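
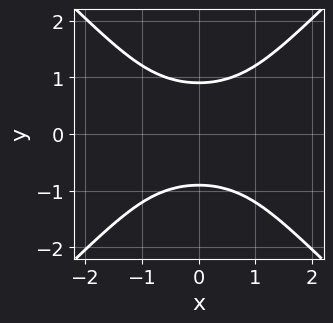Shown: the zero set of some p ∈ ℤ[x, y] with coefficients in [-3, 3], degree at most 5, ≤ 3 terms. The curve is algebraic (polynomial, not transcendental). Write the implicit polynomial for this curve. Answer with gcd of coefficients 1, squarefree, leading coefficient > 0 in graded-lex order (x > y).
3*x^2*y^2 - 3*y^4 + 2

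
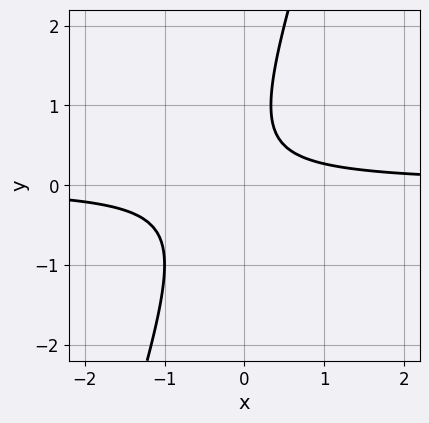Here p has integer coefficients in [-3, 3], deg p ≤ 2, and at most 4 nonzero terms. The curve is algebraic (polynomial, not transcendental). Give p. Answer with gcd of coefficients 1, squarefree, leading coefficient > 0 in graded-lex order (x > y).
(a) The degree is 2 — the shape is more complex than any degree-1 curve.
(b) From the visible intercepts: it misses every integer gridline on the y-axis; it misses every integer gridline on the x-axis.
(c) Matching integer coefficients to the picture gives p.

3*x*y - y^2 + y - 1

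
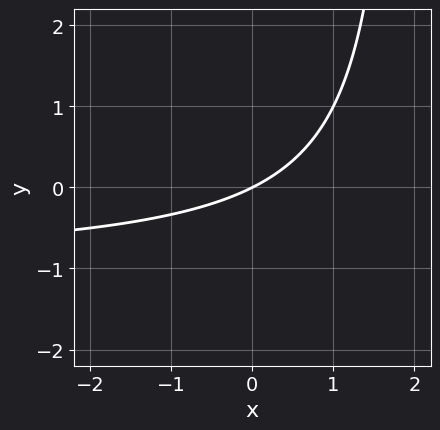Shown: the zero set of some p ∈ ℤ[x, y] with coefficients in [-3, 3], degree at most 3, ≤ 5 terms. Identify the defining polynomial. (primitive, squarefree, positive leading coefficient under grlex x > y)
1. deg p = 2.
2. From the visible intercepts: it meets the x-axis at x = 0 (among the integer gridlines); it crosses the y-axis at the gridline y = 0.
3. Assembling these constraints gives the stated polynomial.

x*y + x - 2*y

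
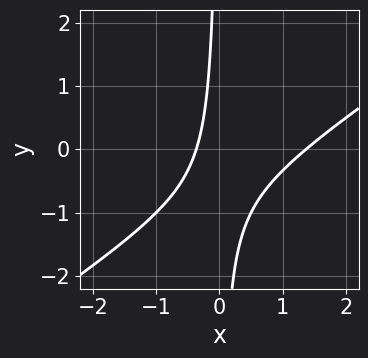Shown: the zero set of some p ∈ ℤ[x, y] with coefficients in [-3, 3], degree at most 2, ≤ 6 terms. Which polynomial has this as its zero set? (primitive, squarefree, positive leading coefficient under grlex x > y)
2*x^2 - 3*x*y - 2*x - 1

1. deg p = 2.
2. From the axis intercepts and sections: the curve avoids every integer y-axis point in the box.
3. The integer polynomial consistent with all of this is the stated p.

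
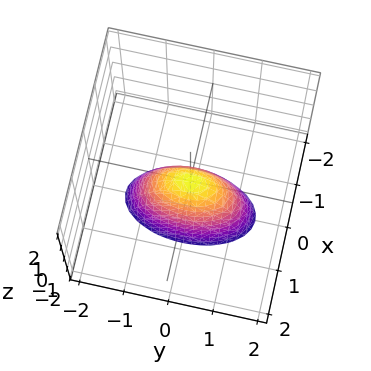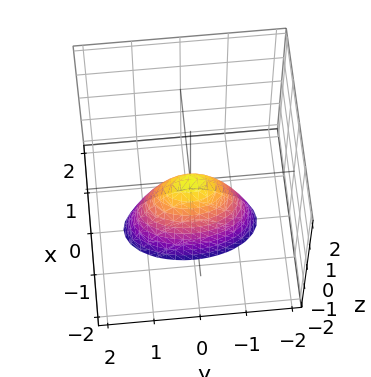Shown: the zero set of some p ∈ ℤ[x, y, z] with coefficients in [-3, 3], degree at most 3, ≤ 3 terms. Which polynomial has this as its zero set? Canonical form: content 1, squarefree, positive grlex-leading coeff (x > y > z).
(a) deg p = 2. A single bowl opening along one axis; a quadric.
(b) Symmetries: it's symmetric under x → −x, forcing even powers of x; it's symmetric under y → −y, forcing even powers of y.
(c) Observable constraints: it meets the z-axis at z = 0 (among the integer gridlines); one y-axis crossing is at y = 0; it crosses the x-axis at the gridline x = 0.
(d) Together with the visible shape, these determine p as stated.

3*x^2 + y^2 + z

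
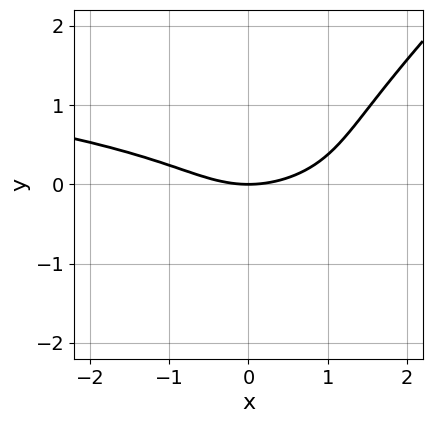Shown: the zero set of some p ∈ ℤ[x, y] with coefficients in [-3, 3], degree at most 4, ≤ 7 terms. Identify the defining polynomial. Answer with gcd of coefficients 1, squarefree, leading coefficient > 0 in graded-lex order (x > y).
First, deg p = 3. No degree-2 curve has this shape.
Then, from the visible intercepts: one y-axis crossing is at y = 0; it crosses the x-axis at the gridline x = 0.
Finally, solving for integer coefficients yields p as stated.

3*x*y^2 - 3*y^3 + x^2 - y^2 - 3*y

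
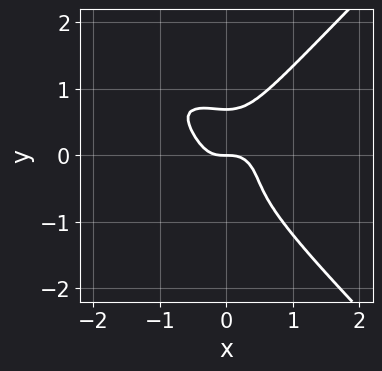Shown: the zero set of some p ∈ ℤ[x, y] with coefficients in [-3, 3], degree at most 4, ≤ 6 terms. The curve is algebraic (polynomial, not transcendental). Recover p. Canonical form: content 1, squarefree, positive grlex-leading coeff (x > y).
3*x^2*y^2 - 3*y^4 + 3*x^3 + y

(a) The degree is 4 — the shape is more complex than any degree-3 curve.
(b) From the axis intercepts and sections: it meets the x-axis at x = 0 (among the integer gridlines); it crosses the y-axis at the gridline y = 0.
(c) The integer polynomial consistent with all of this is the stated p.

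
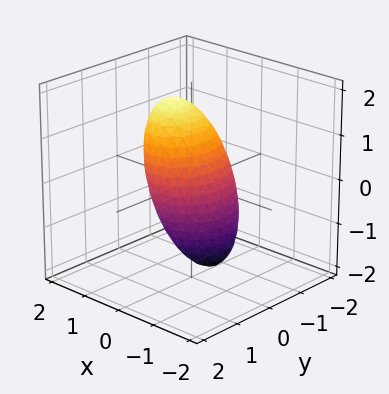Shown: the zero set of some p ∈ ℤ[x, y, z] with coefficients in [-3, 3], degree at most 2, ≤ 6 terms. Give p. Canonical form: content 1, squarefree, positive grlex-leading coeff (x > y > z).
First, deg p = 2. The shape is more complex than any degree-1 surface.
Then, from the axis intercepts and sections: among the integer gridlines, it crosses the y-axis at y ∈ {-1, 1}.
Finally, the integer polynomial consistent with all of this is the stated p.

3*x^2 - 2*x*z + 2*y^2 + z^2 - 2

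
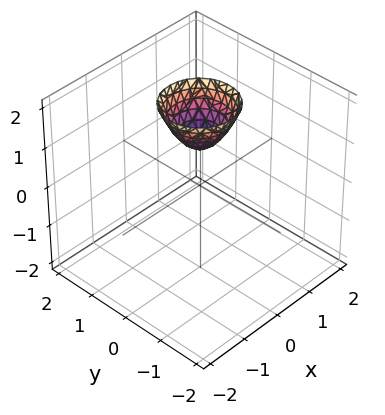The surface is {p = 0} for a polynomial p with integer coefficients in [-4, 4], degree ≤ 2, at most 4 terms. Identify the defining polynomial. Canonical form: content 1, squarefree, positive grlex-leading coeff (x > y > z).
3*x^2 + 3*y^2 - 2*z + 2

deg p = 2. The shape is more complex than any degree-1 surface.
Symmetry: every cross-section ⟂ z is a circle, so x, y appear only via x² + y².
From the axis intercepts and sections: a circular section at z = 2 has radius between 0 and 1; it crosses the z-axis at the gridline z = 1; the surface avoids every integer x-axis point in the box; the surface avoids every integer y-axis point in the box.
The integer polynomial consistent with all of this is the stated p.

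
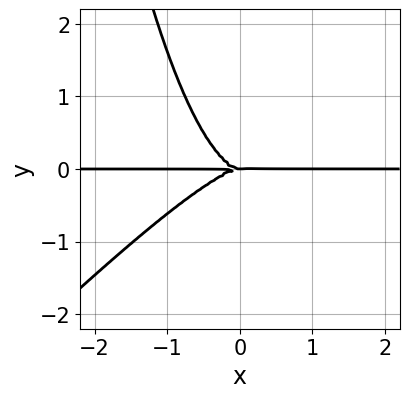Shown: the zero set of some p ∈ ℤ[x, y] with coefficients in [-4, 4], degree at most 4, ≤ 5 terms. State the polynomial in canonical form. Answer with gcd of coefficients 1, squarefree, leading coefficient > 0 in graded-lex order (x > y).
x^3*y - x^2*y^2 + y^3

First, deg p = 4.
Then, reading off the gridlines: the visible x-axis segment lies entirely on the curve; one y-axis crossing is at y = 0.
Finally, fitting integer coefficients to these (and the overall shape) gives p.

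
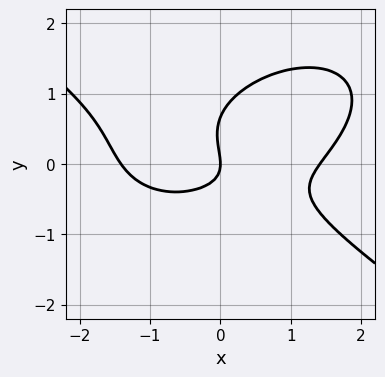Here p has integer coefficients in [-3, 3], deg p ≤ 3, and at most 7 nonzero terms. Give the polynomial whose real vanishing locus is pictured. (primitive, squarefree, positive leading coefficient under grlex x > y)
(a) Degree: a generic line meets the curve in up to 3 points, so deg p = 3.
(b) From the visible intercepts: one x-axis crossing is at x = 0; it crosses the y-axis at the gridline y = 0.
(c) Solving for integer coefficients yields p as stated.

x^3 + 3*y^3 - 2*x*y - 2*y^2 - 2*x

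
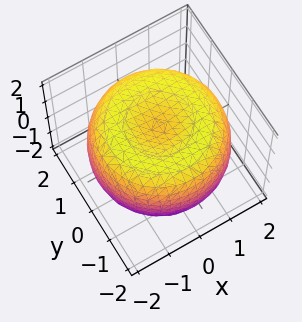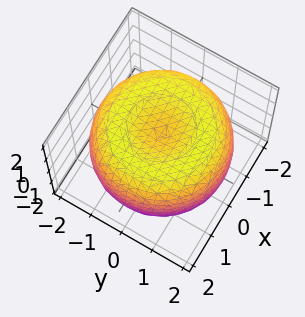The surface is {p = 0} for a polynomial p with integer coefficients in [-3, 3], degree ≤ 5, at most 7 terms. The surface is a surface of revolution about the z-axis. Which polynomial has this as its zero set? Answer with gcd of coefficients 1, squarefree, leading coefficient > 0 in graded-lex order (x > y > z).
x^4 + 2*x^2*y^2 + y^4 - 3*x^2 - 3*y^2 + 3*z^2 - 3

Degree: a generic line meets the surface in up to 4 points, so deg p = 4.
Symmetries: rotational symmetry about the z-axis ⇒ p depends on x, y only through x² + y².
From the visible intercepts: the z-axis gridline crossings are at z ∈ {-1, 1}; a circular section at z = 1 has radius between 1 and 2.
Putting this together gives p.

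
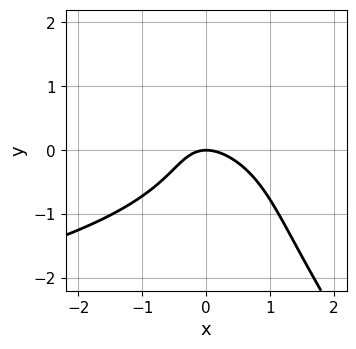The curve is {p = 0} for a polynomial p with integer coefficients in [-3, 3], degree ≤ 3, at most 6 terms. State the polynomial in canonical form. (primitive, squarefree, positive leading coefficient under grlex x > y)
3*x*y^2 + 2*y^3 + 3*x^2 + 2*x*y + 3*y

Degree: a generic line meets the curve in up to 3 points, so deg p = 3.
Reading off the gridlines: it crosses the x-axis at the gridline x = 0; it crosses the y-axis at the gridline y = 0.
Fitting integer coefficients to these (and the overall shape) gives p.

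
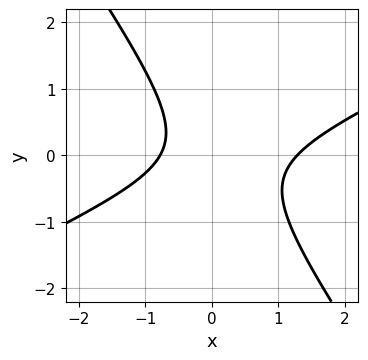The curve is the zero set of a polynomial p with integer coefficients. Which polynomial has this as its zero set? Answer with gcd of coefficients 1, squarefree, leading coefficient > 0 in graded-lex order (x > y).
1. The degree is 2 — the shape is more complex than any degree-1 curve.
2. From the axis intercepts and sections: it misses every integer gridline on the y-axis.
3. Matching integer coefficients to the picture gives p.

2*x^2 - 3*x*y - 3*y^2 - x - 2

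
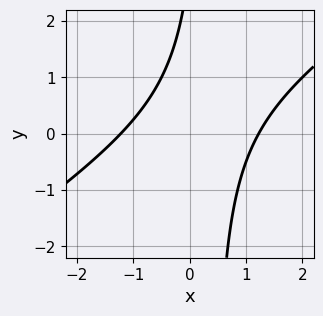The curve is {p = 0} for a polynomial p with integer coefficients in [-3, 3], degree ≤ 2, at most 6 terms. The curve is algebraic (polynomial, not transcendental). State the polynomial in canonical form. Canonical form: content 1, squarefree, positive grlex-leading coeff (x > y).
(a) deg p = 2. No degree-1 curve has this shape.
(b) From the visible intercepts: the curve avoids every integer y-axis point in the box.
(c) Assembling these constraints gives the stated polynomial.

2*x^2 - 3*x*y + y - 3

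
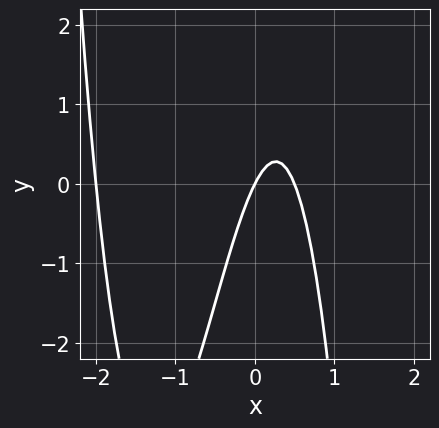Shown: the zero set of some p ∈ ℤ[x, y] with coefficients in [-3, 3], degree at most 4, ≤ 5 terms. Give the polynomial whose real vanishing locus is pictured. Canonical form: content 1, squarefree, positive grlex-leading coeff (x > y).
2*x^3 + 3*x^2 - 2*x + y

(a) deg p = 3. The shape is more complex than any degree-2 curve.
(b) Observable constraints: one y-axis crossing is at y = 0; the x-axis gridline crossings are at x ∈ {-2, 0}.
(c) Fitting integer coefficients to these (and the overall shape) gives p.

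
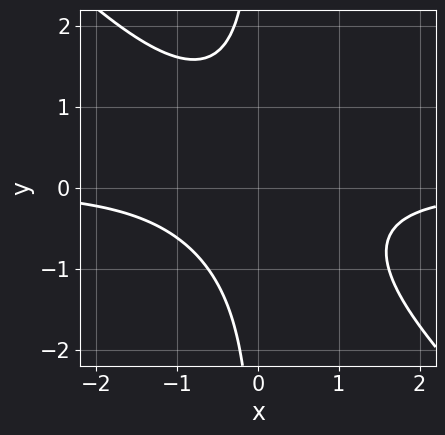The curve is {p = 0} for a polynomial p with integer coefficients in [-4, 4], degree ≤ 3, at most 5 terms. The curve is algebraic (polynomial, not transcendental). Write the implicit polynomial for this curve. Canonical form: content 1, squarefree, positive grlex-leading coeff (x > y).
deg p = 3. No degree-2 curve has this shape.
Observable constraints: it misses every integer gridline on the y-axis; it misses every integer gridline on the x-axis.
Solving for integer coefficients yields p as stated.

x^2*y + x*y^2 + 1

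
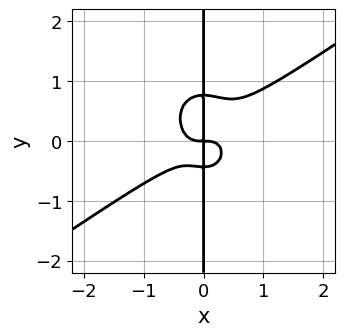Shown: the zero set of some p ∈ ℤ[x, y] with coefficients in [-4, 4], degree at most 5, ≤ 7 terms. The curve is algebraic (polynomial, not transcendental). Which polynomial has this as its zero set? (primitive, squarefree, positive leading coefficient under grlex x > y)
First, degree: the shape is more complex than any degree-3 curve, so deg p = 4.
Then, reading off the gridlines: every point of the y-axis in the box is on the curve.
Finally, the integer polynomial consistent with all of this is the stated p.

3*x^4 - 3*x^3*y - 3*x*y^3 + x*y^2 + x*y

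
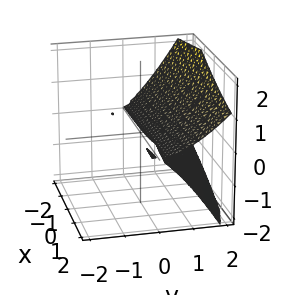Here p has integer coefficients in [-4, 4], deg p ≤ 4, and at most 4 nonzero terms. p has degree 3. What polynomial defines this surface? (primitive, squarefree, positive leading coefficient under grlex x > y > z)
x*y*z - y^3 + 3*z^2

deg p = 3. A generic line meets the surface in up to 3 points.
Reading off the gridlines: the visible x-axis segment lies entirely on the surface; it crosses the z-axis at the gridline z = 0.
Putting this together gives p.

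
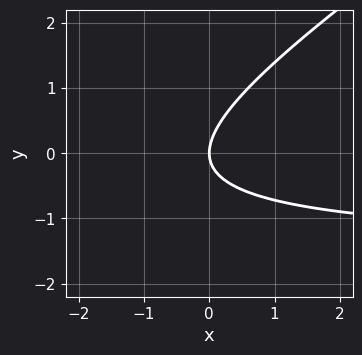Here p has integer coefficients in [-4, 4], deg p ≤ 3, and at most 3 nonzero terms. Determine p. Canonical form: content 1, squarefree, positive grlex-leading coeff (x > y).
First, the degree is 2 — the shape is more complex than any degree-1 curve.
Next, from the visible intercepts: it crosses the x-axis at the gridline x = 0; it crosses the y-axis at the gridline y = 0.
Finally, together with the visible shape, these determine p as stated.

2*x*y - 3*y^2 + 3*x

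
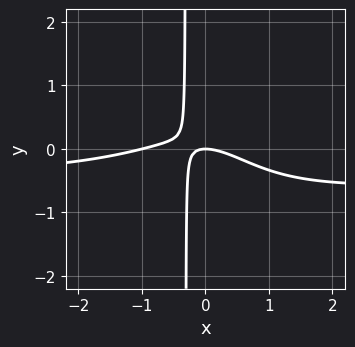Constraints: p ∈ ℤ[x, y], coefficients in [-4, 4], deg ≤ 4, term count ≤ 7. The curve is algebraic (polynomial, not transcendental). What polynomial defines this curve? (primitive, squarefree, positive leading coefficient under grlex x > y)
2*x^3*y + x^3 + x^2 + 3*x*y + y

1. Degree: a generic line meets the curve in up to 4 points, so deg p = 4.
2. From the visible intercepts: it meets the y-axis at y = 0 (among the integer gridlines); among the integer gridlines, it crosses the x-axis at x ∈ {-1, 0}.
3. Matching integer coefficients to the picture gives p.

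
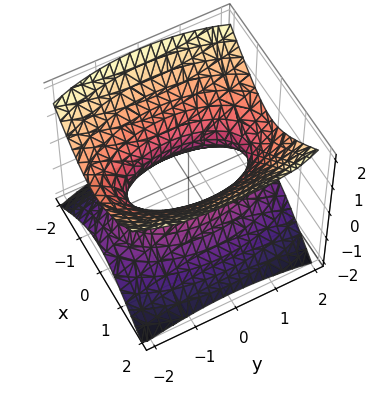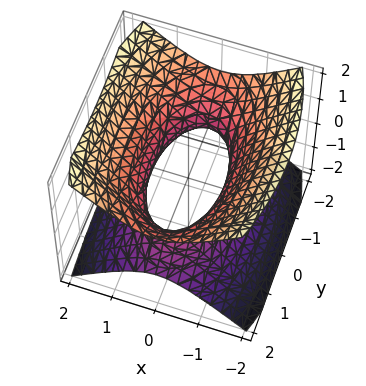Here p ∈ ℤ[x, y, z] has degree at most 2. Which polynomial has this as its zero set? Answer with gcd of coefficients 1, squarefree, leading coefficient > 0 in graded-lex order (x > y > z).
deg p = 2. An hourglass — one-sheet hyperboloid; a quadric.
Symmetries: the y ↦ −y reflection is a symmetry, so y appears only in even powers; the x ↦ −x reflection is a symmetry, so x appears only in even powers; the z ↦ −z reflection is a symmetry, so z appears only in even powers.
Reading off the gridlines: no z-intercept at any integer in the box.
Putting this together gives p.

3*x^2 + y^2 - 3*z^2 - 2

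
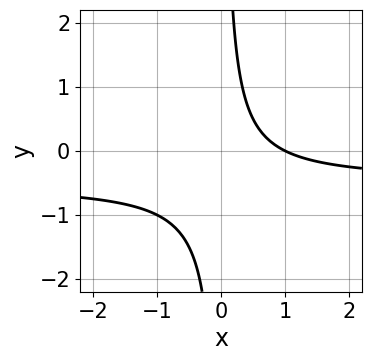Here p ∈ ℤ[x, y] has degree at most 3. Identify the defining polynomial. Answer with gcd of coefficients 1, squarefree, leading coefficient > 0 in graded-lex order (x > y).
2*x*y + x - 1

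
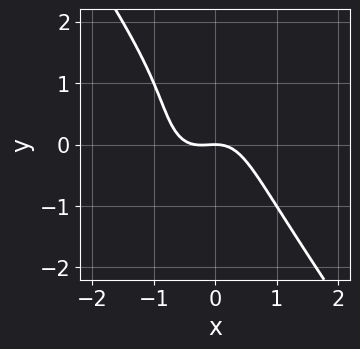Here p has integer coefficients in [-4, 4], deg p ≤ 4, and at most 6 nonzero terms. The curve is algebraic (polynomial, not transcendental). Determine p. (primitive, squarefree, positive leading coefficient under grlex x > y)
3*x^3 + y^3 + x^2 - y^2 + 2*y

(a) The degree is 3 — the shape is more complex than any degree-2 curve.
(b) From the axis intercepts and sections: it crosses the x-axis at the gridline x = 0; one y-axis crossing is at y = 0.
(c) Solving for integer coefficients yields p as stated.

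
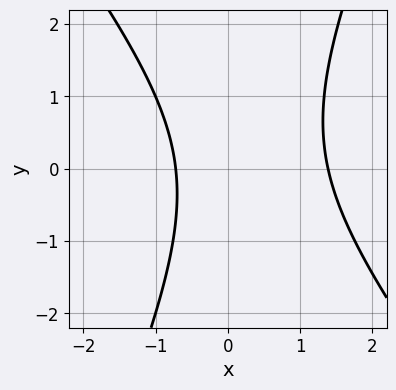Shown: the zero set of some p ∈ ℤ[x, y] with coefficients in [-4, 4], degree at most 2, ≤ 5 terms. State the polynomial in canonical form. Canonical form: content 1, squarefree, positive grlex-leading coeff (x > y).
3*x^2 + x*y - y^2 - 2*x - 3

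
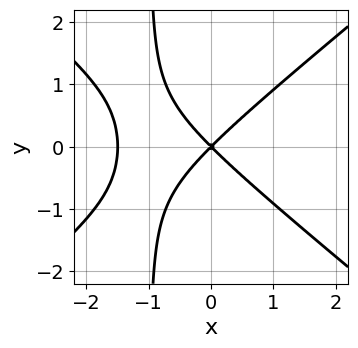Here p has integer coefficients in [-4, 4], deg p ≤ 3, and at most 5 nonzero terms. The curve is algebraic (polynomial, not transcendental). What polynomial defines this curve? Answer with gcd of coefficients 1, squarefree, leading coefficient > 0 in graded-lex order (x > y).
deg p = 3. The shape is more complex than any degree-2 curve.
Symmetries: the y ↦ −y reflection is a symmetry, so y appears only in even powers.
Checking where it meets the axes: one y-axis crossing is at y = 0; it crosses the x-axis at the gridline x = 0.
The integer polynomial consistent with all of this is the stated p.

2*x^3 - 3*x*y^2 + 3*x^2 - 3*y^2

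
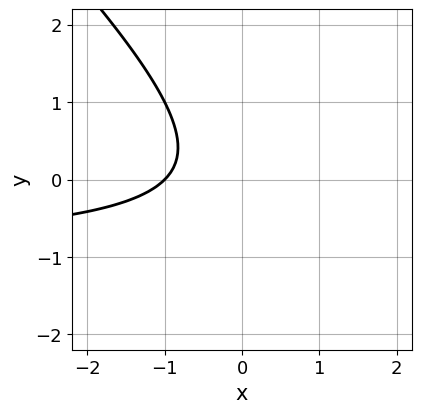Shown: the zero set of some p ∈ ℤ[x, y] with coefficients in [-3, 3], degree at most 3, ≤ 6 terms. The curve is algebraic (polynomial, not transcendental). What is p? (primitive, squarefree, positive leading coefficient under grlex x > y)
(a) The degree is 2 — a generic line meets the curve in up to 2 points.
(b) Observable constraints: the curve avoids every integer y-axis point in the box; it crosses the x-axis at the gridline x = -1.
(c) Fitting integer coefficients to these (and the overall shape) gives p.

x*y + y^2 + x + 1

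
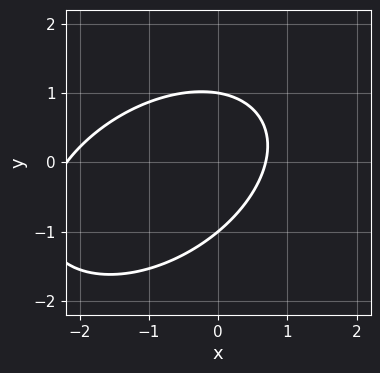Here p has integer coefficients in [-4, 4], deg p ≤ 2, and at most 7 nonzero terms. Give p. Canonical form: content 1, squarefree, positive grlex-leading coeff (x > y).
2*x^2 - 2*x*y + 3*y^2 + 3*x - 3

deg p = 2. A generic line meets the curve in up to 2 points.
Checking where it meets the axes: the y-axis gridline crossings are at y ∈ {-1, 1}.
Assembling these constraints gives the stated polynomial.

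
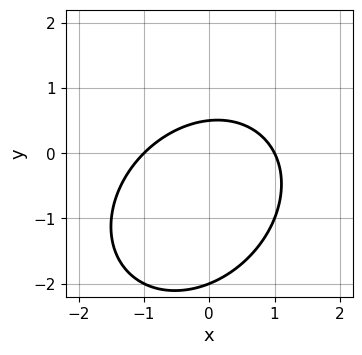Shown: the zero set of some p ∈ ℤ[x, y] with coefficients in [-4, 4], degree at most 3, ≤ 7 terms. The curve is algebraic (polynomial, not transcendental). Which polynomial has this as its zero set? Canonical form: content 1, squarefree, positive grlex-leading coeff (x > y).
2*x^2 - x*y + 2*y^2 + 3*y - 2

deg p = 2.
Reading off the gridlines: it meets the y-axis at y = -2 (among the integer gridlines); the x-axis gridline crossings are at x ∈ {-1, 1}.
Assembling these constraints gives the stated polynomial.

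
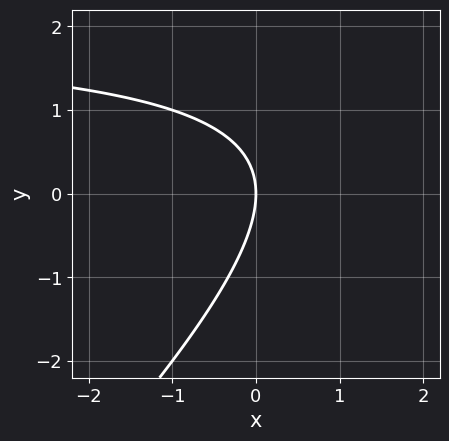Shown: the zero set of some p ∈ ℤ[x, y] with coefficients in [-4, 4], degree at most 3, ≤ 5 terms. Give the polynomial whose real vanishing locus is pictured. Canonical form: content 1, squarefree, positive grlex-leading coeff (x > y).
x*y - y^2 - 2*x

Degree: the shape is more complex than any degree-1 curve, so deg p = 2.
From the visible intercepts: one y-axis crossing is at y = 0; one x-axis crossing is at x = 0.
Solving for integer coefficients yields p as stated.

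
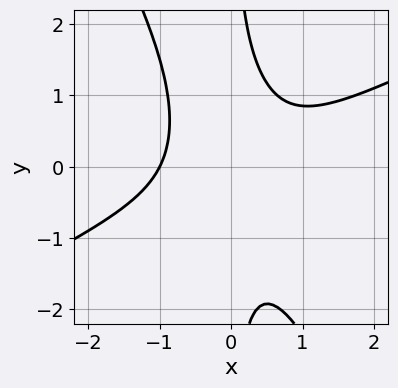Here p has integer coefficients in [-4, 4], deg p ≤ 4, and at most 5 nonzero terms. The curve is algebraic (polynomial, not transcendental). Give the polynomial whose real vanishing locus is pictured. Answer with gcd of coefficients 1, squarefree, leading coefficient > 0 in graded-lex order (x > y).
2*x^3 - 3*x^2*y - 2*x*y^2 + 2

(a) deg p = 3.
(b) Reading off the gridlines: it meets the x-axis at x = -1 (among the integer gridlines); it misses every integer gridline on the y-axis.
(c) The integer polynomial consistent with all of this is the stated p.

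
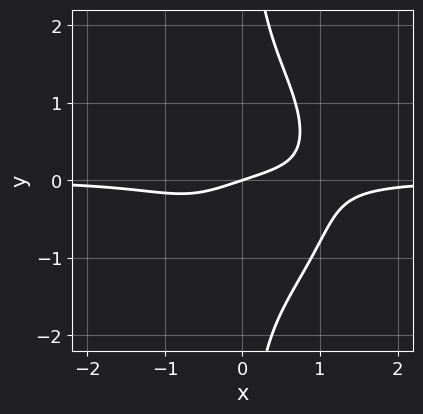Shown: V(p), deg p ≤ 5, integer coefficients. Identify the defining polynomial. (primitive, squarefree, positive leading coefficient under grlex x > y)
3*x^3*y + 2*x*y^3 + x - 3*y

1. Degree: the shape is more complex than any degree-3 curve, so deg p = 4.
2. Reading off the gridlines: it crosses the y-axis at the gridline y = 0; one x-axis crossing is at x = 0.
3. Fitting integer coefficients to these (and the overall shape) gives p.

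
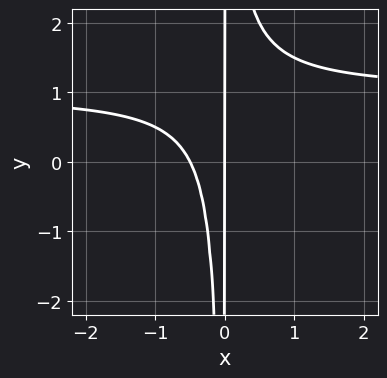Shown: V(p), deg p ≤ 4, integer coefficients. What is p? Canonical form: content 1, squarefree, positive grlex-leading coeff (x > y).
First, degree: a generic line meets the curve in up to 3 points, so deg p = 3.
Next, reading off the gridlines: every point of the y-axis in the box is on the curve; one x-axis crossing is at x = 0.
Finally, solving for integer coefficients yields p as stated.

2*x^2*y - 2*x^2 - x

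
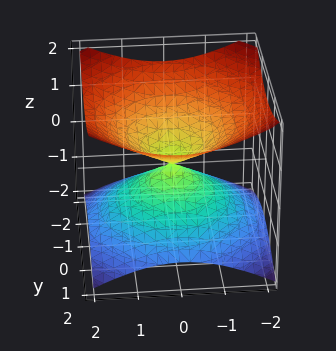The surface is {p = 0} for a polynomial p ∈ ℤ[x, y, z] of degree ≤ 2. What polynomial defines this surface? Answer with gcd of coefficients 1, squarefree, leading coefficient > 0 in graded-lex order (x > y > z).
Degree: a double cone through the origin; a quadric, so deg p = 2.
Symmetries: it's symmetric under z → −z, forcing even powers of z; the z-axis is an axis of rotation, so x and y enter only as x² + y².
From the visible intercepts: it meets the y-axis at y = 0 (among the integer gridlines); a circular section at z = -1 has radius between 1 and 2.
The integer polynomial consistent with all of this is the stated p.

x^2 + y^2 - 2*z^2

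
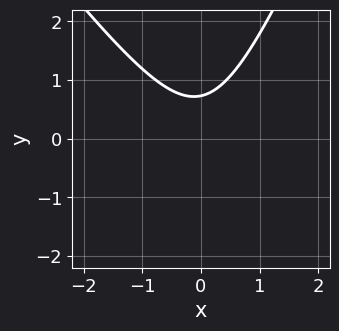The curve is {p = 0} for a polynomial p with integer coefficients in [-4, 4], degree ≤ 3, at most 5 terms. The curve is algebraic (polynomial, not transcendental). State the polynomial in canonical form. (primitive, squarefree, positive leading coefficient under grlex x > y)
3*x^2 + x*y - y^2 - 2*y + 2

(a) Degree: the shape is more complex than any degree-1 curve, so deg p = 2.
(b) Against the integer gridlines: it misses every integer gridline on the x-axis.
(c) Solving for integer coefficients yields p as stated.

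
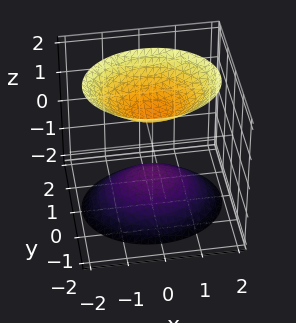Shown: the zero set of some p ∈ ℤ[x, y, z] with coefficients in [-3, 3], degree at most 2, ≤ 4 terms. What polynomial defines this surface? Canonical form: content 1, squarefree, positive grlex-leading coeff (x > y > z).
2*x^2 + 3*y^2 - 2*z^2 + 2

1. The picture has 2 separate pieces.
2. Degree: two sheets facing apart; a quadric, so deg p = 2.
3. Symmetries: the z ↦ −z reflection is a symmetry, so z appears only in even powers; mirror symmetry y ↦ −y ⇒ only even powers of y; mirror symmetry x ↦ −x ⇒ only even powers of x.
4. Observable constraints: the surface avoids every integer y-axis point in the box; it misses every integer gridline on the x-axis.
5. The integer polynomial consistent with all of this is the stated p.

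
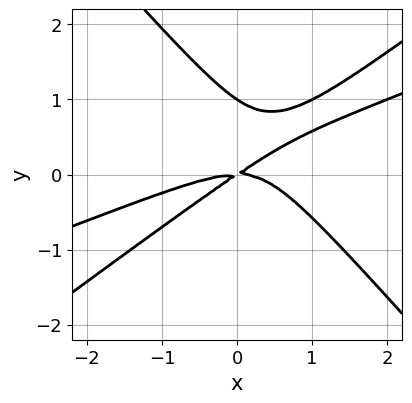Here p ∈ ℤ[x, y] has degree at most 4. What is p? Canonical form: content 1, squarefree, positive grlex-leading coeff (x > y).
x^3 - 3*x^2*y + 3*y^3 + 2*x*y - 3*y^2

deg p = 3. A generic line meets the curve in up to 3 points.
From the visible intercepts: the y-axis gridline crossings are at y ∈ {0, 1}; it meets the x-axis at x = 0 (among the integer gridlines).
Putting this together gives p.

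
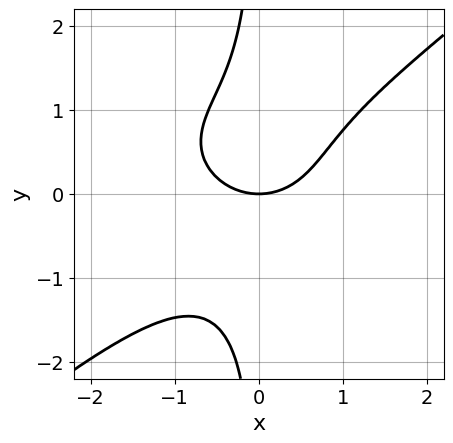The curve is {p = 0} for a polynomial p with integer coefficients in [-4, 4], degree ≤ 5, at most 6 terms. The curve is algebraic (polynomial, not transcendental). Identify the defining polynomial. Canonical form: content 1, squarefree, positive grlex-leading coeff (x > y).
The degree is 4 — no degree-3 curve has this shape.
From the axis intercepts and sections: it crosses the x-axis at the gridline x = 0; it meets the y-axis at y = 0 (among the integer gridlines).
The integer polynomial consistent with all of this is the stated p.

x^4 + x^2*y^2 - 3*x*y^3 + 2*x^2 - 3*y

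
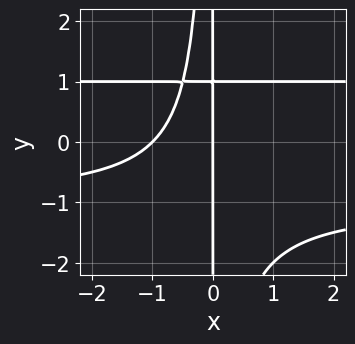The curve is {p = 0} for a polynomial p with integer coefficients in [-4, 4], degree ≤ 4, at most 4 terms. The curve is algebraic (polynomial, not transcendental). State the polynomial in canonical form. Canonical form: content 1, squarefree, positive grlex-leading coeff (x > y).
(a) deg p = 4. No degree-3 curve has this shape.
(b) Checking where it meets the axes: the x-axis gridline crossings are at x ∈ {-1, 0}; the visible y-axis segment lies entirely on the curve.
(c) Matching integer coefficients to the picture gives p.

x^2*y^2 - x^2 + x*y - x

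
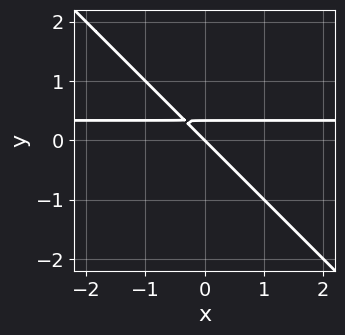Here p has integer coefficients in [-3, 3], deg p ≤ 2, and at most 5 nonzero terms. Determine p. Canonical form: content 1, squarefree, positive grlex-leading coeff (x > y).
(a) Degree: the shape is more complex than any degree-1 curve, so deg p = 2.
(b) Checking where it meets the axes: it crosses the y-axis at the gridline y = 0; it crosses the x-axis at the gridline x = 0.
(c) Solving for integer coefficients yields p as stated.

3*x*y + 3*y^2 - x - y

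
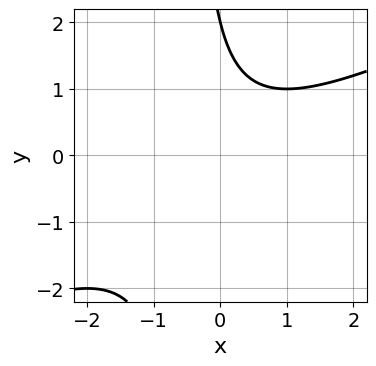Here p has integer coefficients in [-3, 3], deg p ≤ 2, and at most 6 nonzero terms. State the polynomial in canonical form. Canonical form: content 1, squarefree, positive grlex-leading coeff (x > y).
First, deg p = 2. A generic line meets the curve in up to 2 points.
Then, from the visible intercepts: it crosses the y-axis at the gridline y = 2; it misses every integer gridline on the x-axis.
Finally, putting this together gives p.

x^2 - 2*x*y - y + 2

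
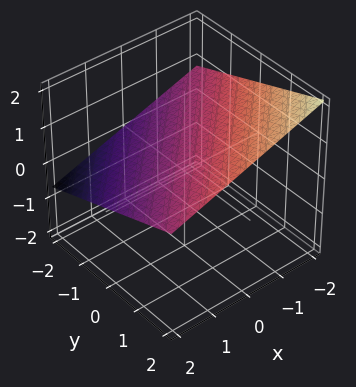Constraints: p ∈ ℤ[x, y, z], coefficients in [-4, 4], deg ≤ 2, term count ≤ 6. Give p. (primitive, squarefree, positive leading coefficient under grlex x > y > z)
Degree: the surface is flat (a plane), so deg p = 1.
Observable constraints: it meets the y-axis at y = -2 (among the integer gridlines); it meets the x-axis at x = 2 (among the integer gridlines).
Together with the visible shape, these determine p as stated.

x - y + 3*z - 2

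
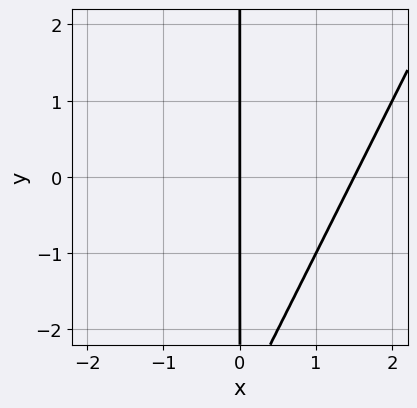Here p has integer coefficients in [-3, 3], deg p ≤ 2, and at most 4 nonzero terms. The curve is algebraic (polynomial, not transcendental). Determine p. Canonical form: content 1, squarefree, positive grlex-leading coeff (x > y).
2*x^2 - x*y - 3*x

(a) Degree: the shape is more complex than any degree-1 curve, so deg p = 2.
(b) Checking where it meets the axes: it meets the x-axis at x = 0 (among the integer gridlines); every point of the y-axis in the box is on the curve.
(c) Matching integer coefficients to the picture gives p.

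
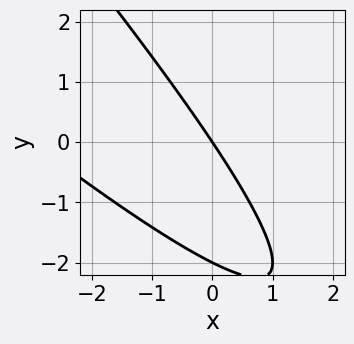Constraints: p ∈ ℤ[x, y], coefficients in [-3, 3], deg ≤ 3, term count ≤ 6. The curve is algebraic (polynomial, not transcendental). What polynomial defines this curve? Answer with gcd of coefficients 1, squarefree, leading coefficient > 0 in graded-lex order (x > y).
x^2 + 2*x*y + y^2 + 3*x + 2*y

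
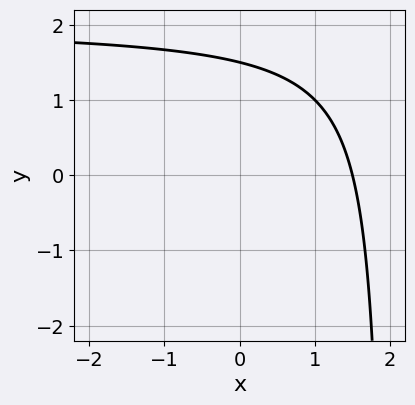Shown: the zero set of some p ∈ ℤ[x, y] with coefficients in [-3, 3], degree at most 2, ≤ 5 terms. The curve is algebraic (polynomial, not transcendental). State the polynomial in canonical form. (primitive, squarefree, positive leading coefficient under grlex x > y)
x*y - 2*x - 2*y + 3

1. Degree: a generic line meets the curve in up to 2 points, so deg p = 2.
2. Solving for integer coefficients yields p as stated.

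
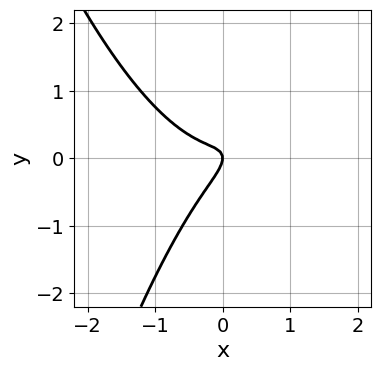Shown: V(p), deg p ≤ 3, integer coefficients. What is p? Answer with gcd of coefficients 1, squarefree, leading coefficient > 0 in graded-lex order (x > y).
3*x^3 - 3*x*y + 3*y^2 + x

1. Degree: the shape is more complex than any degree-2 curve, so deg p = 3.
2. Against the integer gridlines: one y-axis crossing is at y = 0; it crosses the x-axis at the gridline x = 0.
3. Matching integer coefficients to the picture gives p.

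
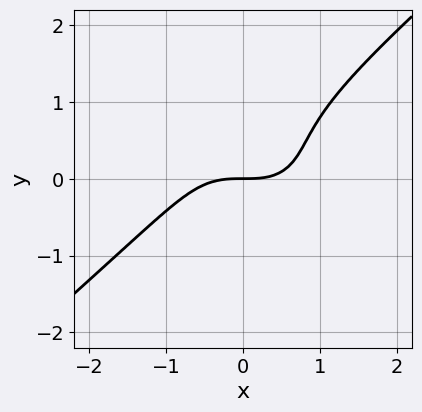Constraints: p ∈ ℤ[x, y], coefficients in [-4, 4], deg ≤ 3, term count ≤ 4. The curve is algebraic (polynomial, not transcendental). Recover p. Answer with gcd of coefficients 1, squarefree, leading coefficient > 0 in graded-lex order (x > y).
deg p = 3. No degree-2 curve has this shape.
Observable constraints: it crosses the y-axis at the gridline y = 0; it crosses the x-axis at the gridline x = 0.
These observations pin down the coefficients.

2*x^3 - 3*y^3 + 3*y^2 - 3*y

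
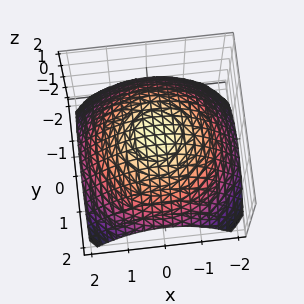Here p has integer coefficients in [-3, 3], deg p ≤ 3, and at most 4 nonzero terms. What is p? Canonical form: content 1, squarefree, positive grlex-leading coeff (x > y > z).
Degree: no degree-1 surface has this shape, so deg p = 2.
Symmetries: every cross-section ⟂ z is a circle, so x, y appear only via x² + y².
Observable constraints: a circular section at z = 0 has radius between 1 and 2.
Fitting integer coefficients to these (and the overall shape) gives p.

x^2 + y^2 + 2*z - 3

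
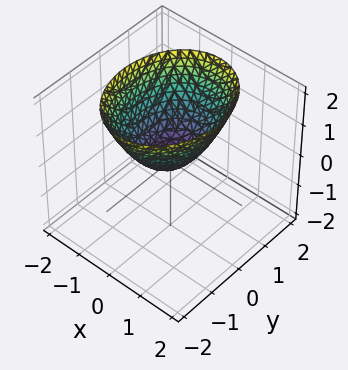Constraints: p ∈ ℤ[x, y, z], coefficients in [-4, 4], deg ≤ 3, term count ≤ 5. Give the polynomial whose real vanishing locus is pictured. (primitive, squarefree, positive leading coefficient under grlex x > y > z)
1. Degree: a paraboloid; a quadric, so deg p = 2.
2. Symmetries: it's symmetric under x → −x, forcing even powers of x; it's symmetric under y → −y, forcing even powers of y.
3. Reading off the gridlines: it crosses the y-axis at the gridline y = 0; one x-axis crossing is at x = 0; it crosses the z-axis at the gridline z = 0.
4. Matching integer coefficients to the picture gives p.

3*x^2 + 2*y^2 - 3*z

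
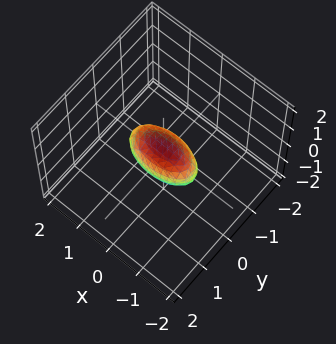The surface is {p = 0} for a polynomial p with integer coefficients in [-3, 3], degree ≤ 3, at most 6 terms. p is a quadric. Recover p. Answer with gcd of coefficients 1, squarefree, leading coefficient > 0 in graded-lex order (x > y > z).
x^2 + 3*y^2 + 2*z^2 - 1

1. The degree is 2 — a closed, bounded, convex surface; a quadric.
2. Symmetries: it's symmetric under x → −x, forcing even powers of x; it's symmetric under y → −y, forcing even powers of y; mirror symmetry z ↦ −z ⇒ only even powers of z.
3. From the axis intercepts and sections: the x-axis gridline crossings are at x ∈ {-1, 1}.
4. Fitting integer coefficients to these (and the overall shape) gives p.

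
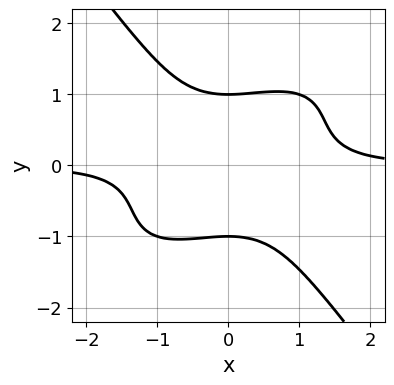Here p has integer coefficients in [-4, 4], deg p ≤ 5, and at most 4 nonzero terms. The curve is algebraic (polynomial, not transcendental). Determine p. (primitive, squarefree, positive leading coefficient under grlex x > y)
x^3*y - x^2*y^2 + y^4 - 1

(a) Degree: no degree-3 curve has this shape, so deg p = 4.
(b) Checking where it meets the axes: among the integer gridlines, it crosses the y-axis at y ∈ {-1, 1}; it misses every integer gridline on the x-axis.
(c) Putting this together gives p.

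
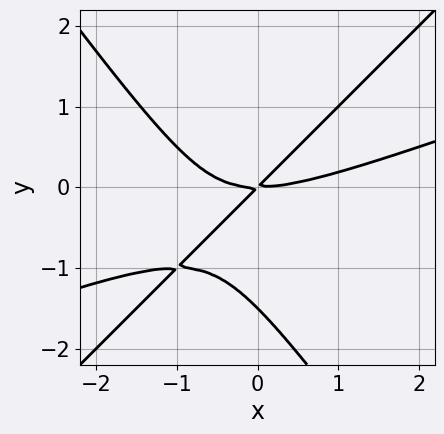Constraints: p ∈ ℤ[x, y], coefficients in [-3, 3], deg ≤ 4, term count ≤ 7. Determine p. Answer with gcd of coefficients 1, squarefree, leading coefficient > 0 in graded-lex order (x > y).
x^3 - 3*x^2*y + 2*y^3 - 3*x*y + 3*y^2

deg p = 3. The shape is more complex than any degree-2 curve.
From the visible intercepts: it crosses the x-axis at the gridline x = 0; it crosses the y-axis at the gridline y = 0.
Matching integer coefficients to the picture gives p.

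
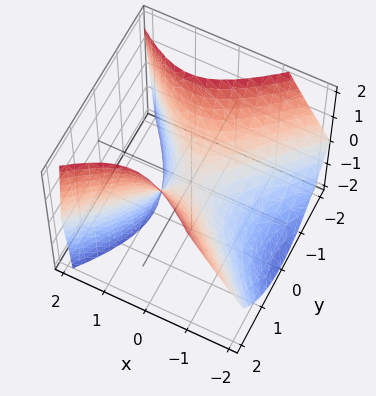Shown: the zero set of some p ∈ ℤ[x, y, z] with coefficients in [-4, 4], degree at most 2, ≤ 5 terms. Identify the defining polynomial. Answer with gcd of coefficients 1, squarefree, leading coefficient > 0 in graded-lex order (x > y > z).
3*x^2 - 2*x*z - 3*y^2 + 3*z

Degree: the shape is more complex than any degree-1 surface, so deg p = 2.
Observable constraints: it crosses the x-axis at the gridline x = 0; it meets the y-axis at y = 0 (among the integer gridlines); one z-axis crossing is at z = 0.
Assembling these constraints gives the stated polynomial.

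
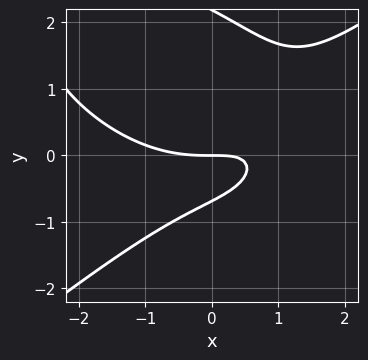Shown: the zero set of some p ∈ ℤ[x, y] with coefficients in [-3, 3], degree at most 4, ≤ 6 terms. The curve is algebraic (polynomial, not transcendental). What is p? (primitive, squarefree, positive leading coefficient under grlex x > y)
x^3 - 2*y^3 - 3*x*y + 3*y^2 + 3*y

Degree: the shape is more complex than any degree-2 curve, so deg p = 3.
From the axis intercepts and sections: it crosses the x-axis at the gridline x = 0; one y-axis crossing is at y = 0.
The integer polynomial consistent with all of this is the stated p.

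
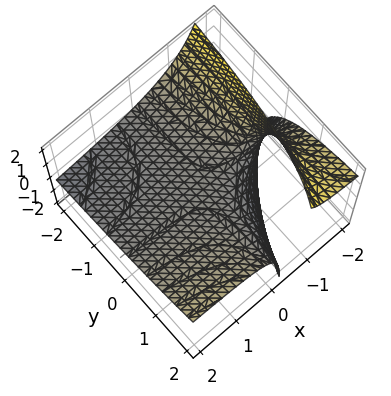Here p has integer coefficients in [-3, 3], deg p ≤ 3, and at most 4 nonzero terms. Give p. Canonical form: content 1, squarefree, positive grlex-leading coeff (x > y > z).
First, the degree is 2 — the shape is more complex than any degree-1 surface.
Then, against the integer gridlines: every point of the y-axis in the box is on the surface; it crosses the z-axis at the gridline z = 0; every point of the x-axis in the box is on the surface.
Finally, assembling these constraints gives the stated polynomial.

x*y - 2*x*z + y*z - 3*z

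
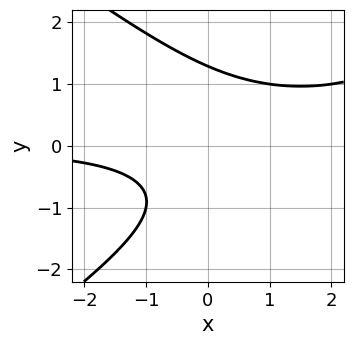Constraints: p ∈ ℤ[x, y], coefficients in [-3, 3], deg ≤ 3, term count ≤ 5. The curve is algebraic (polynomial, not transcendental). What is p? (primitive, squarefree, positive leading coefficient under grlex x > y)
1. The degree is 3 — no degree-2 curve has this shape.
2. From the axis intercepts and sections: no x-intercept at any integer in the box.
3. Assembling these constraints gives the stated polynomial.

x^2*y - 2*y^3 - 3*x*y + y + 3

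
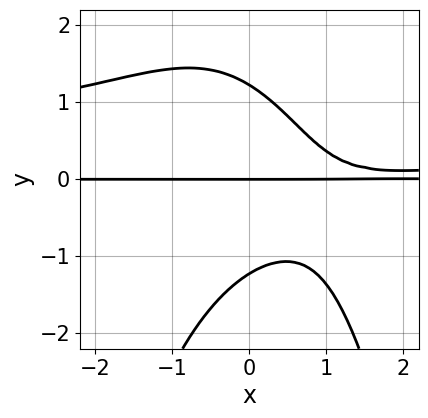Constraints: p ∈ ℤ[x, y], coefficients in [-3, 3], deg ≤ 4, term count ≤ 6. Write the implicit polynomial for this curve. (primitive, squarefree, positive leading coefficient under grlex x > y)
2*x^2*y^2 - x^2*y + 2*y^3 + 3*x*y - 3*y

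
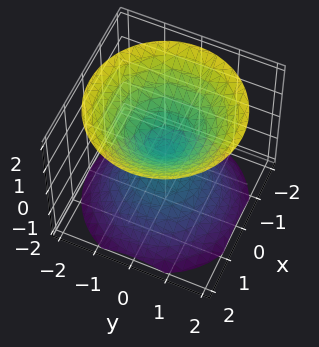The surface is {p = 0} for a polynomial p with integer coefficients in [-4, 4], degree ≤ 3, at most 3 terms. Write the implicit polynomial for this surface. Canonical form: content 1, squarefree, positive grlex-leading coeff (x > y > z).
1. There are 2 components. Treating them together as one polynomial.
2. Degree: two nappes meeting at a single point; a quadric, so deg p = 2.
3. Symmetries: the z-axis is an axis of rotation, so x and y enter only as x² + y²; mirror symmetry z ↦ −z ⇒ only even powers of z.
4. From the axis intercepts and sections: one x-axis crossing is at x = 0; one y-axis crossing is at y = 0.
5. Together with the visible shape, these determine p as stated.

x^2 + y^2 - z^2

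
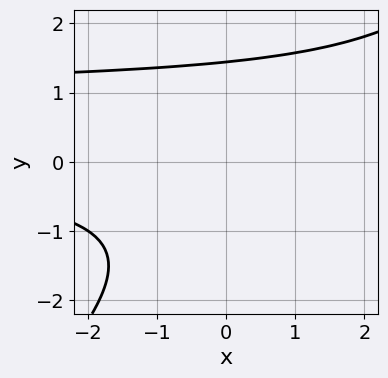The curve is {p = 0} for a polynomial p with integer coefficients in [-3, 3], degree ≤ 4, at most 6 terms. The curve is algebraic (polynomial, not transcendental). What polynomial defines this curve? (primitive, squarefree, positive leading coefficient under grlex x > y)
x*y^2 - y^3 - x*y + 3

Degree: no degree-2 curve has this shape, so deg p = 3.
Observable constraints: the curve avoids every integer x-axis point in the box.
Solving for integer coefficients yields p as stated.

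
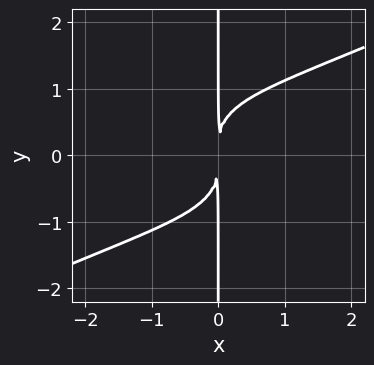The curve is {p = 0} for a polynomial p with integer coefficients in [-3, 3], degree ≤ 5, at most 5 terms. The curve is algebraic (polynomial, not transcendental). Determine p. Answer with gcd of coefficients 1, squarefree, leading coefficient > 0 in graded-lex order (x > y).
x^3*y - x^2*y^2 - 2*x*y^3 + 3*x^2

(a) deg p = 4. A generic line meets the curve in up to 4 points.
(b) From the visible intercepts: the visible y-axis segment lies entirely on the curve.
(c) Putting this together gives p.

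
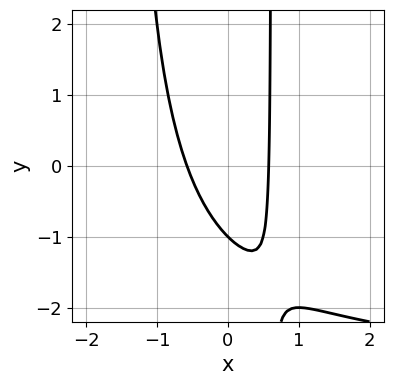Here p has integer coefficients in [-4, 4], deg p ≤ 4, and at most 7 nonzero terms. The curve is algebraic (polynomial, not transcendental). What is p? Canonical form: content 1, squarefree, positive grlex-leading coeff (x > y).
Degree: a generic line meets the curve in up to 3 points, so deg p = 3.
Reading off the gridlines: it meets the y-axis at y = -1 (among the integer gridlines).
Assembling these constraints gives the stated polynomial.

x^2*y + 3*x^2 + x*y - y - 1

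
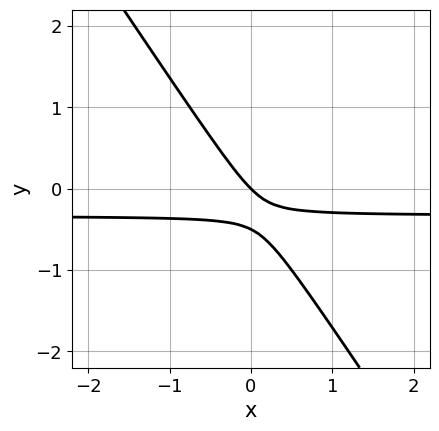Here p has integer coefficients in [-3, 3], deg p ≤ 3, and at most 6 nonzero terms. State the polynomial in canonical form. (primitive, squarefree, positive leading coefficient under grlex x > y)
1. The degree is 2 — the shape is more complex than any degree-1 curve.
2. From the axis intercepts and sections: it crosses the y-axis at the gridline y = 0; it crosses the x-axis at the gridline x = 0.
3. Putting this together gives p.

3*x*y + 2*y^2 + x + y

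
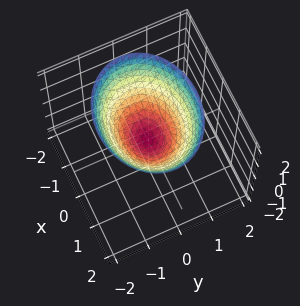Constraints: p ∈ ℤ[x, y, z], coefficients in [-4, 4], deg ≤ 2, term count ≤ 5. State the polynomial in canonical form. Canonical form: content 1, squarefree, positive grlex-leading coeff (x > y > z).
2*x^2 + 3*y^2 - 3*z

First, deg p = 2. A single bowl opening along one axis; a quadric.
Then, symmetries: the y ↦ −y reflection is a symmetry, so y appears only in even powers; mirror symmetry x ↦ −x ⇒ only even powers of x.
Then, against the integer gridlines: one z-axis crossing is at z = 0; one x-axis crossing is at x = 0; it meets the y-axis at y = 0 (among the integer gridlines).
Finally, together with the visible shape, these determine p as stated.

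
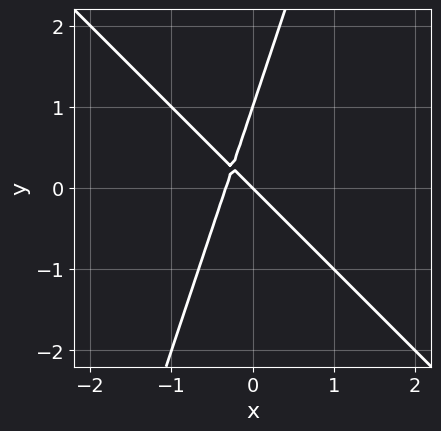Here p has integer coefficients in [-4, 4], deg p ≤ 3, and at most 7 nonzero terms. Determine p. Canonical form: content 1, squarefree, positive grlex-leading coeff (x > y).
3*x^2 + 2*x*y - y^2 + x + y

deg p = 2.
Against the integer gridlines: one x-axis crossing is at x = 0; the y-axis gridline crossings are at y ∈ {0, 1}.
Assembling these constraints gives the stated polynomial.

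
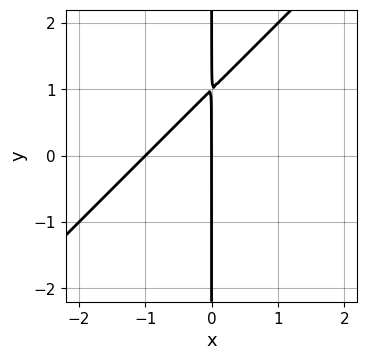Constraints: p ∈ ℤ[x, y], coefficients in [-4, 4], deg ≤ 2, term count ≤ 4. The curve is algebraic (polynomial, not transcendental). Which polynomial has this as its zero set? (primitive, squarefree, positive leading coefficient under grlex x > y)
First, degree: a generic line meets the curve in up to 2 points, so deg p = 2.
Then, checking where it meets the axes: the visible y-axis segment lies entirely on the curve; among the integer gridlines, it crosses the x-axis at x ∈ {-1, 0}.
Finally, putting this together gives p.

x^2 - x*y + x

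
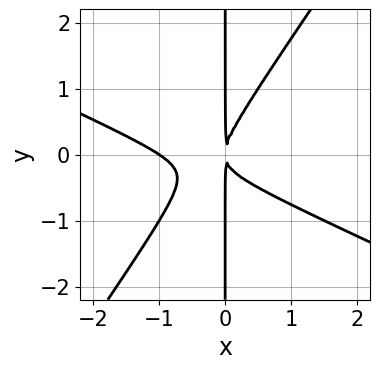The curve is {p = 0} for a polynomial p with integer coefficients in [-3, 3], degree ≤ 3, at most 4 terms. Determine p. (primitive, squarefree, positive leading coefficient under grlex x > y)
Degree: a generic line meets the curve in up to 3 points, so deg p = 3.
Observable constraints: every point of the y-axis in the box is on the curve; it meets the x-axis at x = -1 (among the integer gridlines).
Fitting integer coefficients to these (and the overall shape) gives p.

2*x^3 + 3*x^2*y - 3*x*y^2 + 2*x^2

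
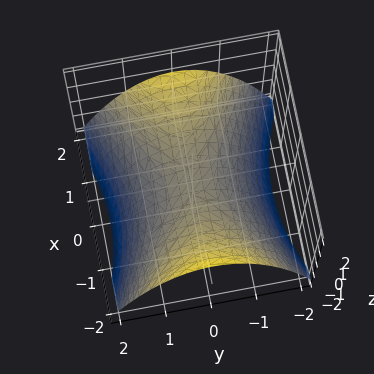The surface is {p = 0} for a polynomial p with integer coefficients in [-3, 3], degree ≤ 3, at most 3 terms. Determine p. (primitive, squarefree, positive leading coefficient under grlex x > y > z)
x^2 - 2*y^2 - 3*z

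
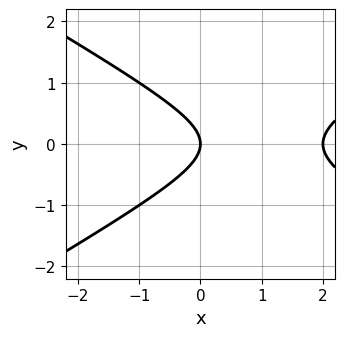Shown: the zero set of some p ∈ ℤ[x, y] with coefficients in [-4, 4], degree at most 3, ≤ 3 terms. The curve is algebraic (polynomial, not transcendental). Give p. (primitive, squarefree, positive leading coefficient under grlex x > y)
x^2 - 3*y^2 - 2*x

The degree is 2 — a generic line meets the curve in up to 2 points.
Symmetries: it's symmetric under y → −y, forcing even powers of y.
Reading off the gridlines: it meets the y-axis at y = 0 (among the integer gridlines); among the integer gridlines, it crosses the x-axis at x ∈ {0, 2}.
Fitting integer coefficients to these (and the overall shape) gives p.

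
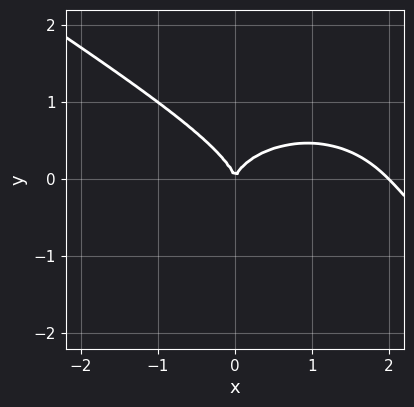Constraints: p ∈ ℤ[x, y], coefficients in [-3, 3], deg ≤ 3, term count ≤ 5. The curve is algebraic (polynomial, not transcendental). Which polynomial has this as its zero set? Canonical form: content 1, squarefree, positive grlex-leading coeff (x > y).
x^3 + x^2*y + x*y^2 + 3*y^3 - 2*x^2

1. deg p = 3. A generic line meets the curve in up to 3 points.
2. Observable constraints: the x-axis gridline crossings are at x ∈ {0, 2}; one y-axis crossing is at y = 0.
3. The integer polynomial consistent with all of this is the stated p.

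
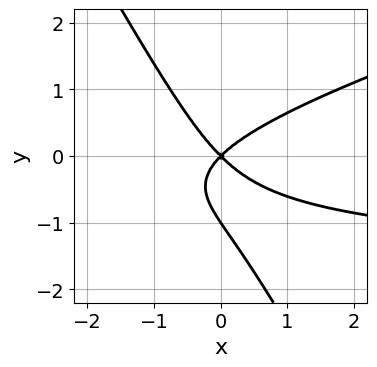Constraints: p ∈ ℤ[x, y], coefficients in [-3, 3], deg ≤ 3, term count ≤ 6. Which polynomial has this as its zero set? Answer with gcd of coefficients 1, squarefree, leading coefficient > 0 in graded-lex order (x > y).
1. The degree is 3 — the shape is more complex than any degree-2 curve.
2. Observable constraints: one x-axis crossing is at x = 0; the y-axis gridline crossings are at y ∈ {-1, 0}.
3. The integer polynomial consistent with all of this is the stated p.

x^2*y - 3*x*y^2 - 2*y^3 + 2*x^2 - 2*y^2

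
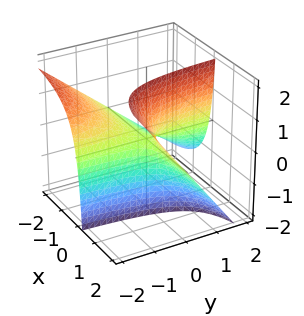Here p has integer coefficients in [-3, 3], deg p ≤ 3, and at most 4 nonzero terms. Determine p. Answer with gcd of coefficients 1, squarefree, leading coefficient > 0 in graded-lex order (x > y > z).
2*x*y + 2*x*z - z

First, the degree is 2 — a generic line meets the surface in up to 2 points.
Then, from the axis intercepts and sections: the visible y-axis segment lies entirely on the surface; one z-axis crossing is at z = 0; the visible x-axis segment lies entirely on the surface.
Finally, matching integer coefficients to the picture gives p.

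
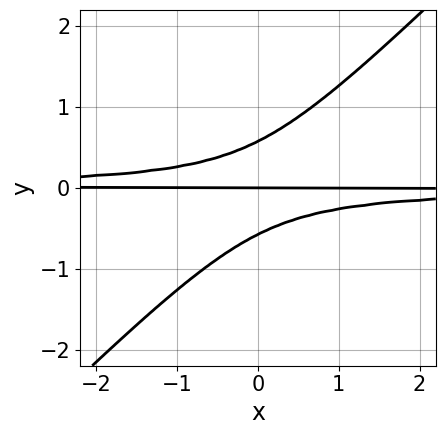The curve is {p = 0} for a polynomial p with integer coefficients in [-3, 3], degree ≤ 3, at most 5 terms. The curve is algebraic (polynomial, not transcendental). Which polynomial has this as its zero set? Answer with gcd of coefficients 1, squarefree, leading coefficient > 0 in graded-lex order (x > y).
3*x*y^2 - 3*y^3 + y

1. Degree: a generic line meets the curve in up to 3 points, so deg p = 3.
2. Reading off the gridlines: one y-axis crossing is at y = 0; the visible x-axis segment lies entirely on the curve.
3. Putting this together gives p.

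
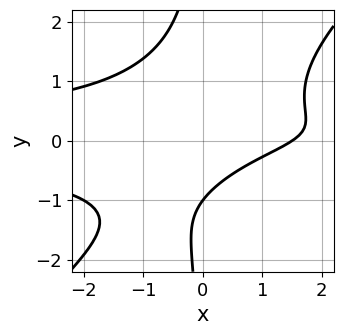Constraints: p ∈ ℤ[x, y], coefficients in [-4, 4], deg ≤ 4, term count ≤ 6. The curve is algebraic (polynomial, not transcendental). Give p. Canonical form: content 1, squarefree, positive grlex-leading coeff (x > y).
Degree: the shape is more complex than any degree-3 curve, so deg p = 4.
Checking where it meets the axes: one y-axis crossing is at y = -1.
Fitting integer coefficients to these (and the overall shape) gives p.

2*x^2*y^2 - 2*x*y^3 + 2*x - 3*y - 3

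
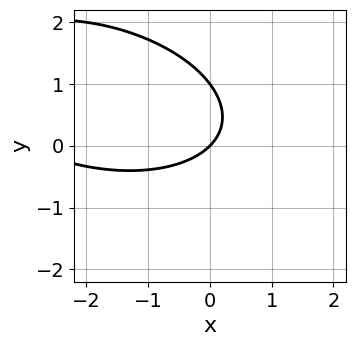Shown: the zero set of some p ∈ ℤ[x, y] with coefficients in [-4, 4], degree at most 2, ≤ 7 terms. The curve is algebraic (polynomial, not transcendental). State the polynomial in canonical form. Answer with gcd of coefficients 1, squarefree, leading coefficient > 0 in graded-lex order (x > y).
x^2 + x*y + 3*y^2 + 3*x - 3*y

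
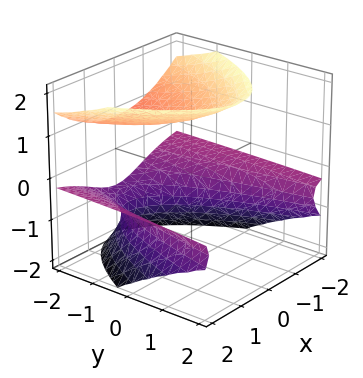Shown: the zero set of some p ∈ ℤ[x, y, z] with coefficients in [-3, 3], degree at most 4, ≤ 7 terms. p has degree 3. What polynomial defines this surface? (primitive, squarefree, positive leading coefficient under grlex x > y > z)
2*x^2*z + 2*y*z^2 - 2*z^3 + z + 3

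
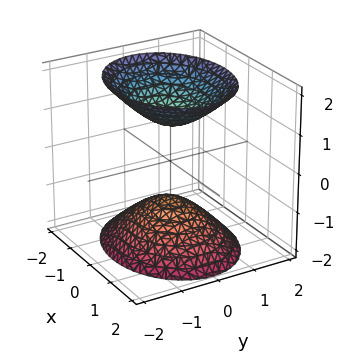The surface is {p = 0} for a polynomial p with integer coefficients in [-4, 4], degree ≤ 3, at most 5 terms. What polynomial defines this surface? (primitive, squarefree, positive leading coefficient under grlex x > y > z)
2*x^2 + 3*y^2 - 2*z^2 + 2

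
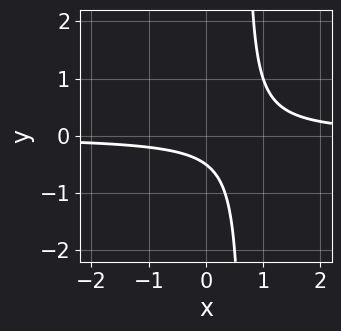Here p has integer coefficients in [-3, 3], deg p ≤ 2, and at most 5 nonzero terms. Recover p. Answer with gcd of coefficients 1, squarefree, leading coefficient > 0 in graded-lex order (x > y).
deg p = 2.
Checking where it meets the axes: no x-intercept at any integer in the box.
These observations pin down the coefficients.

3*x*y - 2*y - 1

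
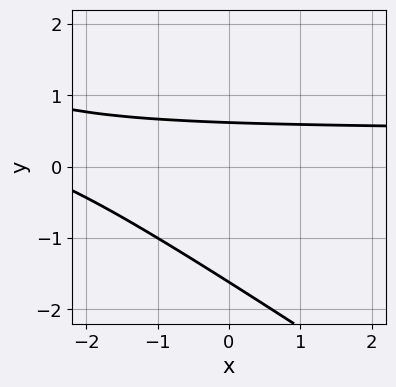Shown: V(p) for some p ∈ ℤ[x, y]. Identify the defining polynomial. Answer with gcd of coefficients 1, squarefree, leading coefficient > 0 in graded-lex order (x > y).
1. deg p = 2.
2. Against the integer gridlines: no x-intercept at any integer in the box.
3. Fitting integer coefficients to these (and the overall shape) gives p.

2*x*y + 3*y^2 - x + 3*y - 3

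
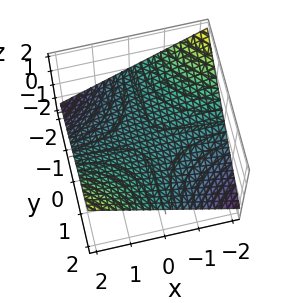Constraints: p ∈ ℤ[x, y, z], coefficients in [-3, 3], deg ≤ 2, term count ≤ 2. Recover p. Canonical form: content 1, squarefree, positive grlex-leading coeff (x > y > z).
1. deg p = 2. A saddle surface; a quadric.
2. Reading off the gridlines: every point of the y-axis in the box is on the surface; it crosses the z-axis at the gridline z = 0; every point of the x-axis in the box is on the surface.
3. Matching integer coefficients to the picture gives p.

x*y - 3*z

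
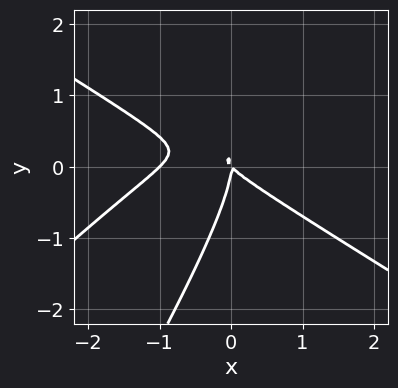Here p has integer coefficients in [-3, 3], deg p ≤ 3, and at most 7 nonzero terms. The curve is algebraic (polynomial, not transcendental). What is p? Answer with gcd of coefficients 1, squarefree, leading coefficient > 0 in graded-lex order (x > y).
x^3 - 2*x*y^2 + y^3 + x^2 + x*y

First, degree: a generic line meets the curve in up to 3 points, so deg p = 3.
Next, from the axis intercepts and sections: the x-axis gridline crossings are at x ∈ {-1, 0}; it meets the y-axis at y = 0 (among the integer gridlines).
Finally, together with the visible shape, these determine p as stated.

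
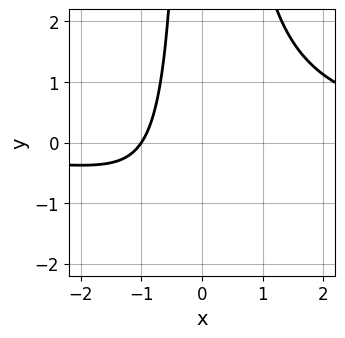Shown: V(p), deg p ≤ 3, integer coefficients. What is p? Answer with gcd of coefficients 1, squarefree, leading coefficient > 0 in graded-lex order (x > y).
2*x^2*y - 3*x - 3

Degree: a generic line meets the curve in up to 3 points, so deg p = 3.
From the axis intercepts and sections: the curve avoids every integer y-axis point in the box; one x-axis crossing is at x = -1.
Matching integer coefficients to the picture gives p.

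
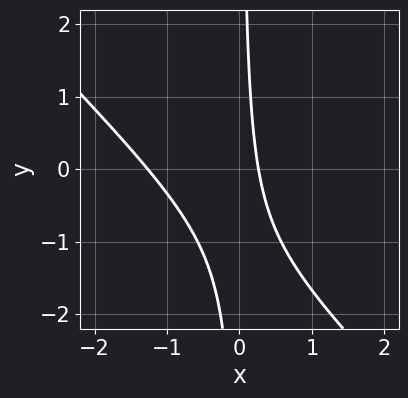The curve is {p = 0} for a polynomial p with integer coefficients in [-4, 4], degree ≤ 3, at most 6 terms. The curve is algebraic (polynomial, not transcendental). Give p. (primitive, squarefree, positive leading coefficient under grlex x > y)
(a) The degree is 2 — a generic line meets the curve in up to 2 points.
(b) From the visible intercepts: no y-intercept at any integer in the box.
(c) Fitting integer coefficients to these (and the overall shape) gives p.

3*x^2 + 3*x*y + 3*x - 1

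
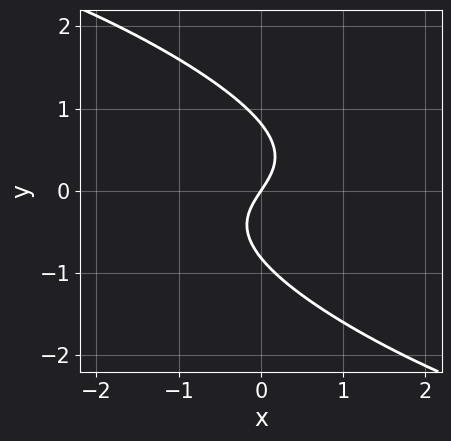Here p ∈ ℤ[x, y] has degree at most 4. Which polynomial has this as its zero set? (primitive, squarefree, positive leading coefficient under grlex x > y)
x^2*y + 3*x*y^2 + 3*y^3 + 3*x - 2*y

(a) Degree: no degree-2 curve has this shape, so deg p = 3.
(b) Reading off the gridlines: one x-axis crossing is at x = 0; it crosses the y-axis at the gridline y = 0.
(c) Fitting integer coefficients to these (and the overall shape) gives p.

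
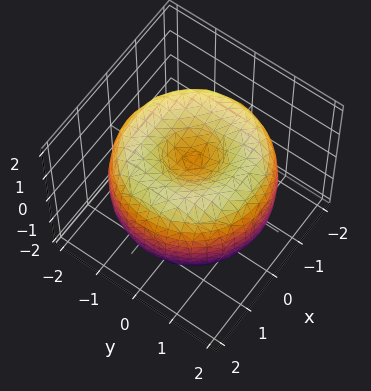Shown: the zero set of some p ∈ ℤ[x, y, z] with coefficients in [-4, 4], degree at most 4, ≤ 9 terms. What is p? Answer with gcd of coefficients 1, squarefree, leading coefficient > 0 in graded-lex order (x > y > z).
1. Degree: a generic line meets the surface in up to 4 points, so deg p = 4.
2. By symmetry, the z-axis is an axis of rotation, so x and y enter only as x² + y².
3. Reading off the gridlines: a circular section at z = 0 has radius between 1 and 2.
4. Fitting integer coefficients to these (and the overall shape) gives p.

x^4 + 2*x^2*y^2 + y^4 - 3*x^2 - 3*y^2 + 2*z^2 - 1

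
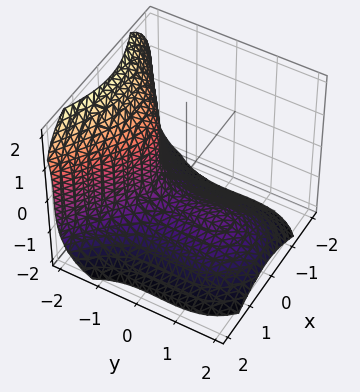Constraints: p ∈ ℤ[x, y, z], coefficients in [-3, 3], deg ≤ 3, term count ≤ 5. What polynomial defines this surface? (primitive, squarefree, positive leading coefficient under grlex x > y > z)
First, deg p = 3.
Then, reading off the gridlines: no x-intercept at any integer in the box; it meets the z-axis at z = -1 (among the integer gridlines).
Finally, matching integer coefficients to the picture gives p.

y^3 + z^3 + 3*x^2 - y^2 + 1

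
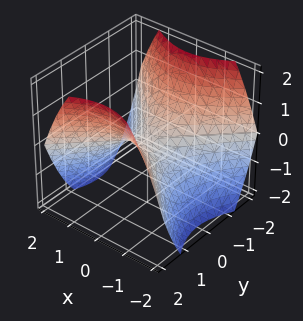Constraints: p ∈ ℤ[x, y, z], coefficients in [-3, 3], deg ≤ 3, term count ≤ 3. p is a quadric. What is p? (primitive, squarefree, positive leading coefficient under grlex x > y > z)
2*x^2 - 2*y^2 + 3*z

The degree is 2 — a hyperbolic paraboloid; a quadric.
Symmetries: it's symmetric under y → −y, forcing even powers of y; it's symmetric under x → −x, forcing even powers of x.
Against the integer gridlines: one z-axis crossing is at z = 0; it meets the y-axis at y = 0 (among the integer gridlines).
Putting this together gives p.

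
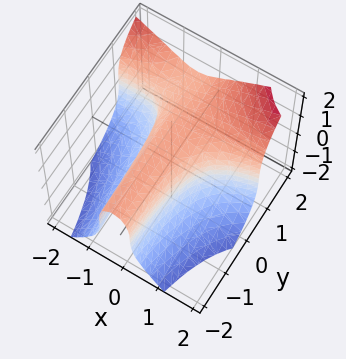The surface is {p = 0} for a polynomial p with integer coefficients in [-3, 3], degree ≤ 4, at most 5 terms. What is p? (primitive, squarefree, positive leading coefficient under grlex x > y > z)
2*x^2*y - z^3 - 2*x^2 + x*y + 1

1. deg p = 3.
2. Checking where it meets the axes: no y-intercept at any integer in the box; one z-axis crossing is at z = 1.
3. Fitting integer coefficients to these (and the overall shape) gives p.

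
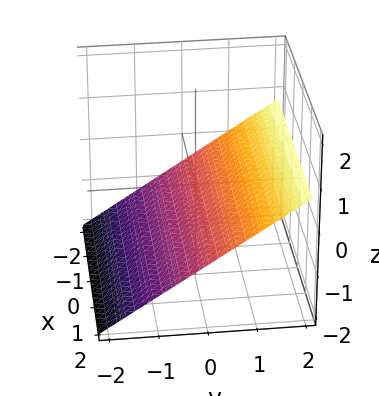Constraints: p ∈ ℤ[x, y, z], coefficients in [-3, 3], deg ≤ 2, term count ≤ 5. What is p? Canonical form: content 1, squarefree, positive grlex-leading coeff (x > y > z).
2*y - 3*z - 2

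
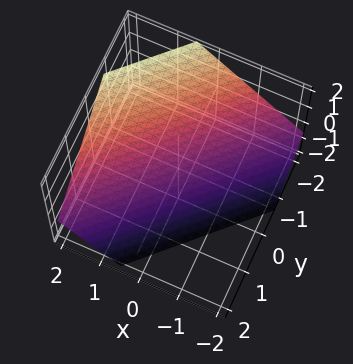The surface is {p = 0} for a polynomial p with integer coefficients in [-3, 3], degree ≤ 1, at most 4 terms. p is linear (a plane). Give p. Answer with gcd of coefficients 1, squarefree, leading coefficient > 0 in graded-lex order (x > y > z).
1. The degree is 1 — every cross-section is a straight line — this is a plane.
2. Putting this together gives p.

3*x - 3*y - 3*z - 2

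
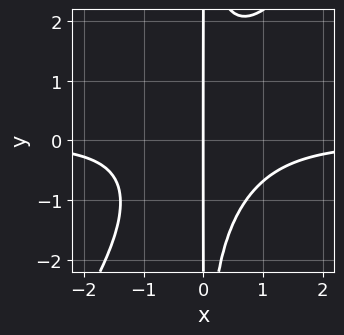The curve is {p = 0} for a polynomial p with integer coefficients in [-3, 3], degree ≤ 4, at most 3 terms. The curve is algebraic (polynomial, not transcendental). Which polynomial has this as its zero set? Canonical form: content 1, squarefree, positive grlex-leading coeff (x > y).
3*x^3*y - 2*x^2*y^2 + 3*x

(a) Degree: the shape is more complex than any degree-3 curve, so deg p = 4.
(b) Checking where it meets the axes: every point of the y-axis in the box is on the curve; it crosses the x-axis at the gridline x = 0.
(c) Together with the visible shape, these determine p as stated.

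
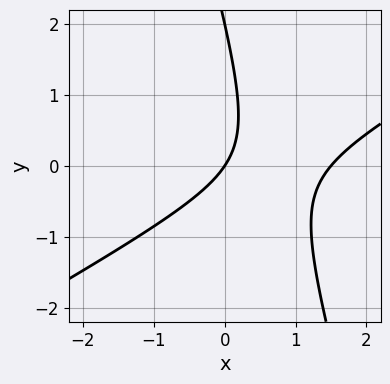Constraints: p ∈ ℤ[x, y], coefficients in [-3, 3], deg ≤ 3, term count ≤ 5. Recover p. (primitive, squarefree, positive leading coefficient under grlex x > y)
2*x^2 - 3*x*y - y^2 - 3*x + 2*y

(a) deg p = 2. No degree-1 curve has this shape.
(b) Reading off the gridlines: the y-axis gridline crossings are at y ∈ {0, 2}; one x-axis crossing is at x = 0.
(c) Fitting integer coefficients to these (and the overall shape) gives p.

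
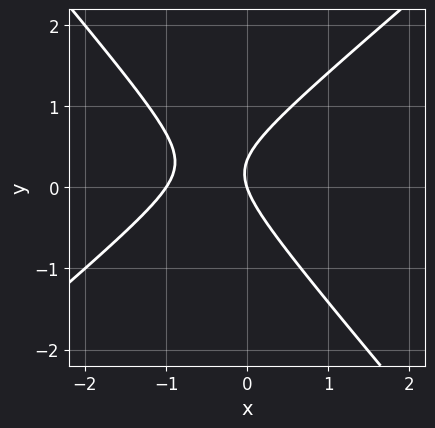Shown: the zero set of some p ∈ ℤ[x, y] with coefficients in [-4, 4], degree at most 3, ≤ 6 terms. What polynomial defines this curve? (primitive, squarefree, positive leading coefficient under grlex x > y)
3*x^2 - x*y - 3*y^2 + 3*x + y

First, degree: the shape is more complex than any degree-1 curve, so deg p = 2.
Next, against the integer gridlines: the x-axis gridline crossings are at x ∈ {-1, 0}; it meets the y-axis at y = 0 (among the integer gridlines).
Finally, together with the visible shape, these determine p as stated.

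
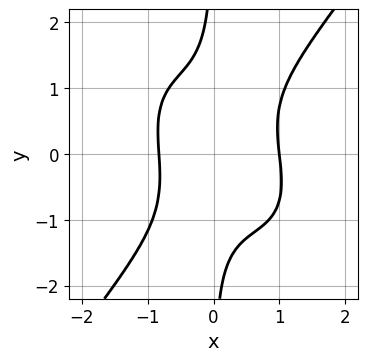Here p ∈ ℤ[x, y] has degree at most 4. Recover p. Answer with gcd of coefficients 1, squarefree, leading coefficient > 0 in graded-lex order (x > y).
3*x^4 + x^3*y - 2*x*y^3 - x^3 - 2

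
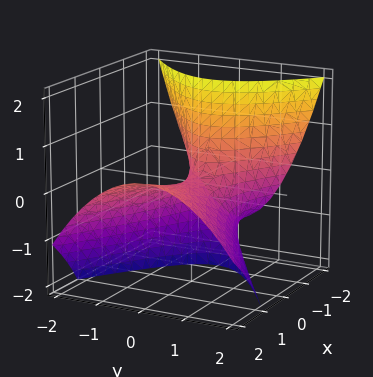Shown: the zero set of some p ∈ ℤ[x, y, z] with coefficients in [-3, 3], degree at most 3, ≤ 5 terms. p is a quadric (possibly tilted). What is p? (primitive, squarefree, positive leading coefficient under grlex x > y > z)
First, deg p = 2. A generic line meets the surface in up to 2 points.
Then, from the visible intercepts: it meets the x-axis at x = 0 (among the integer gridlines); one z-axis crossing is at z = 0.
Finally, fitting integer coefficients to these (and the overall shape) gives p.

x^2 - 3*x*z - 3*y^2 - 3*z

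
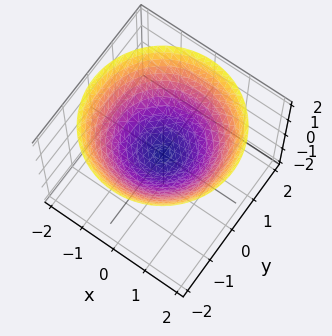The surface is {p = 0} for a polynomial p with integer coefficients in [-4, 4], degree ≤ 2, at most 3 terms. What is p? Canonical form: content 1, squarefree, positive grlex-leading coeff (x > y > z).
x^2 + y^2 - 2*z

First, degree: a single bowl opening along one axis; a quadric, so deg p = 2.
Then, symmetry: every cross-section ⟂ z is a circle, so x, y appear only via x² + y².
Then, checking where it meets the axes: a circular section at z = 1 has radius between 1 and 2; one y-axis crossing is at y = 0; it meets the z-axis at z = 0 (among the integer gridlines).
Finally, together with the visible shape, these determine p as stated.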